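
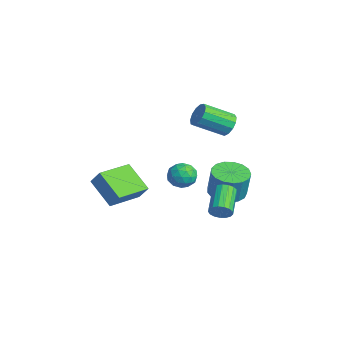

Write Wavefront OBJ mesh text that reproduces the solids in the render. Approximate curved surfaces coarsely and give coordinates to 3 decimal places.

v -1.225 -3.656 -0.924
v -0.694 -3.343 -0.098
v -2.046 -1.893 -1.063
v -1.515 -1.58 -0.238
v 0.155 -3.1 -2.022
v 0.686 -2.787 -1.197
v -0.666 -1.337 -2.162
v -0.135 -1.024 -1.336
v 0.616 0.72 0.151
v 1.189 0.836 -0.394
v 1.231 -0.336 0.574
v 1.804 -0.22 0.029
v 1.729 0.285 0.644
v 1.35 0.937 0.383
v 1.07 -0.437 -0.203
v 0.691 0.215 -0.464
v 1.47 0.12 -0.612
v 1.877 0.567 -0.089
v 0.543 -0.067 0.269
v 0.95 0.38 0.792
v 0.849 0.871 -0.158
v 1.571 -0.371 0.338
v 1.527 -0.074 0.7
v 1.864 -0.006 0.38
v 0.943 0.93 0.298
v 1.28 0.998 -0.022
v 1.597 0.674 0.588
v 1.14 -0.498 0.202
v 1.477 -0.43 -0.118
v 0.556 0.506 -0.2
v 0.893 0.574 -0.52
v 0.823 -0.174 -0.408
v 1.351 0.518 -0.607
v 1.712 -0.103 -0.359
v 1.281 -0.23 -0.495
v 1.058 0.153 -0.648
v 1.59 0.78 -0.3
v 1.951 0.16 -0.051
v 1.907 0.456 0.31
v 1.684 0.84 0.157
v 1.755 0.36 -0.428
v 0.469 0.34 0.231
v 0.83 -0.28 0.48
v 0.736 -0.34 0.023
v 0.513 0.044 -0.13
v 0.708 0.603 0.539
v 1.069 -0.018 0.787
v 1.362 0.347 0.828
v 1.139 0.73 0.675
v 0.665 0.14 0.608
v -1.291 3.53 -3.062
v -0.556 4.208 -3.263
v -0.174 4.268 -1.659
v -0.909 3.59 -1.458
v -0.95 4.484 -3.179
v -0.567 4.544 -1.575
v -1.422 4.542 -3.068
v -1.039 4.601 -1.465
v -1.864 4.367 -2.956
v -1.482 4.427 -1.353
v -2.175 4.001 -2.869
v -1.792 4.061 -1.265
v -2.283 3.527 -2.825
v -1.901 3.587 -1.221
v -2.165 3.054 -2.836
v -1.782 3.114 -1.232
v -1.846 2.69 -2.898
v -1.463 2.749 -1.294
v -1.4 2.518 -2.998
v -1.017 2.578 -1.394
v -0.929 2.578 -3.113
v -0.546 2.638 -1.509
v -0.541 2.856 -3.216
v -0.159 2.916 -1.612
v -0.325 3.289 -3.283
v 0.057 3.349 -1.68
v -0.331 3.777 -3.3
v 0.052 3.837 -1.696
v 1.828 2.029 -2.513
v 2.145 2.092 -1.984
v 0.829 2.794 -1.278
v 0.512 2.731 -1.807
v 2.201 2.344 -2.13
v 0.885 3.046 -1.425
v 2.171 2.523 -2.365
v 0.855 3.226 -1.659
v 2.063 2.59 -2.633
v 0.747 3.292 -1.927
v 1.901 2.528 -2.874
v 0.585 3.23 -2.168
v 1.722 2.351 -3.032
v 0.406 3.054 -2.326
v 1.567 2.101 -3.071
v 0.252 2.803 -2.365
v 1.472 1.834 -2.982
v 0.157 2.537 -2.276
v 1.459 1.612 -2.786
v 0.143 2.314 -2.08
v 1.53 1.485 -2.527
v 0.214 2.188 -1.822
v 1.669 1.483 -2.265
v 0.354 2.185 -1.56
v 1.845 1.606 -2.06
v 0.529 2.308 -1.354
v 2.017 1.825 -1.958
v 0.701 2.528 -1.253
v -1.9 3.811 1.419
v -1.17 3.764 1.531
v -1.41 2.201 2.432
v -2.14 2.249 2.321
v -1.325 3.975 1.855
v -1.564 2.412 2.757
v -1.663 4.134 2.041
v -1.902 2.571 2.943
v -2.076 4.191 2.03
v -2.315 2.628 2.932
v -2.433 4.127 1.825
v -2.672 2.564 2.726
v -2.621 3.963 1.491
v -2.86 2.4 2.392
v -2.581 3.751 1.134
v -2.82 2.188 2.036
v -2.324 3.558 0.868
v -2.563 1.995 1.769
v -1.933 3.446 0.777
v -2.172 1.883 1.678
v -1.532 3.449 0.89
v -1.771 1.887 1.791
v -1.247 3.568 1.171
v -1.486 2.005 2.072
f 2 4 1
f 5 2 1
f 1 4 3
f 3 5 1
f 2 8 4
f 6 2 5
f 6 8 2
f 4 8 3
f 7 5 3
f 3 8 7
f 7 6 5
f 8 6 7
f 9 46 25
f 46 20 49
f 25 49 14
f 46 49 25
f 9 25 21
f 25 14 26
f 21 26 10
f 25 26 21
f 9 21 30
f 21 10 31
f 30 31 16
f 21 31 30
f 9 30 42
f 30 16 45
f 42 45 19
f 30 45 42
f 9 42 46
f 42 19 50
f 46 50 20
f 42 50 46
f 10 26 37
f 26 14 40
f 37 40 18
f 26 40 37
f 14 49 27
f 49 20 48
f 27 48 13
f 49 48 27
f 20 50 47
f 50 19 43
f 47 43 11
f 50 43 47
f 19 45 44
f 45 16 32
f 44 32 15
f 45 32 44
f 16 31 36
f 31 10 33
f 36 33 17
f 31 33 36
f 12 38 24
f 38 18 39
f 24 39 13
f 38 39 24
f 12 24 22
f 24 13 23
f 22 23 11
f 24 23 22
f 12 22 29
f 22 11 28
f 29 28 15
f 22 28 29
f 12 29 34
f 29 15 35
f 34 35 17
f 29 35 34
f 12 34 38
f 34 17 41
f 38 41 18
f 34 41 38
f 13 39 27
f 39 18 40
f 27 40 14
f 39 40 27
f 11 23 47
f 23 13 48
f 47 48 20
f 23 48 47
f 15 28 44
f 28 11 43
f 44 43 19
f 28 43 44
f 17 35 36
f 35 15 32
f 36 32 16
f 35 32 36
f 18 41 37
f 41 17 33
f 37 33 10
f 41 33 37
f 52 51 55
f 52 55 53
f 53 55 56
f 53 56 54
f 55 51 57
f 55 57 56
f 56 57 58
f 56 58 54
f 57 51 59
f 57 59 58
f 58 59 60
f 58 60 54
f 59 51 61
f 59 61 60
f 60 61 62
f 60 62 54
f 61 51 63
f 61 63 62
f 62 63 64
f 62 64 54
f 63 51 65
f 63 65 64
f 64 65 66
f 64 66 54
f 65 51 67
f 65 67 66
f 66 67 68
f 66 68 54
f 67 51 69
f 67 69 68
f 68 69 70
f 68 70 54
f 69 51 71
f 69 71 70
f 70 71 72
f 70 72 54
f 71 51 73
f 71 73 72
f 72 73 74
f 72 74 54
f 73 51 75
f 73 75 74
f 74 75 76
f 74 76 54
f 75 51 77
f 75 77 76
f 76 77 78
f 76 78 54
f 77 51 52
f 77 52 78
f 78 52 53
f 78 53 54
f 80 79 83
f 80 83 81
f 81 83 84
f 81 84 82
f 83 79 85
f 83 85 84
f 84 85 86
f 84 86 82
f 85 79 87
f 85 87 86
f 86 87 88
f 86 88 82
f 87 79 89
f 87 89 88
f 88 89 90
f 88 90 82
f 89 79 91
f 89 91 90
f 90 91 92
f 90 92 82
f 91 79 93
f 91 93 92
f 92 93 94
f 92 94 82
f 93 79 95
f 93 95 94
f 94 95 96
f 94 96 82
f 95 79 97
f 95 97 96
f 96 97 98
f 96 98 82
f 97 79 99
f 97 99 98
f 98 99 100
f 98 100 82
f 99 79 101
f 99 101 100
f 100 101 102
f 100 102 82
f 101 79 103
f 101 103 102
f 102 103 104
f 102 104 82
f 103 79 105
f 103 105 104
f 104 105 106
f 104 106 82
f 105 79 80
f 105 80 106
f 106 80 81
f 106 81 82
f 108 107 111
f 108 111 109
f 109 111 112
f 109 112 110
f 111 107 113
f 111 113 112
f 112 113 114
f 112 114 110
f 113 107 115
f 113 115 114
f 114 115 116
f 114 116 110
f 115 107 117
f 115 117 116
f 116 117 118
f 116 118 110
f 117 107 119
f 117 119 118
f 118 119 120
f 118 120 110
f 119 107 121
f 119 121 120
f 120 121 122
f 120 122 110
f 121 107 123
f 121 123 122
f 122 123 124
f 122 124 110
f 123 107 125
f 123 125 124
f 124 125 126
f 124 126 110
f 125 107 127
f 125 127 126
f 126 127 128
f 126 128 110
f 127 107 129
f 127 129 128
f 128 129 130
f 128 130 110
f 129 107 108
f 129 108 130
f 130 108 109
f 130 109 110



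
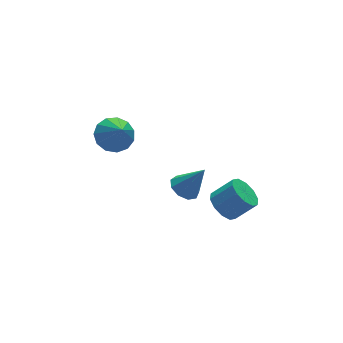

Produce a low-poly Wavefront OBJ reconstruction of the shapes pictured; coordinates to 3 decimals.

v 1.271 -2.663 0.674
v 1.898 -2.887 -0.018
v 2.896 -3.341 1.035
v 2.269 -3.117 1.726
v 1.991 -2.322 0.138
v 2.989 -2.776 1.191
v 1.808 -1.888 0.498
v 2.807 -2.341 1.551
v 1.421 -1.749 0.925
v 2.419 -2.202 1.978
v 0.976 -1.96 1.256
v 1.974 -2.413 2.309
v 0.644 -2.439 1.365
v 1.642 -2.893 2.418
v 0.551 -3.004 1.209
v 1.549 -3.458 2.262
v 0.733 -3.439 0.849
v 1.732 -3.892 1.902
v 1.121 -3.578 0.422
v 2.119 -4.031 1.475
v 1.566 -3.367 0.091
v 2.564 -3.82 1.144
v -1.478 3.594 2.696
v -0.907 4.29 3.312
v -1.582 2.506 4.024
v -1.499 4.438 3.386
v -2.083 4.318 3.242
v -2.476 3.968 2.924
v -2.551 3.5 2.534
v -2.286 3.061 2.195
v -1.764 2.792 2.016
v -1.151 2.778 2.052
v -0.642 3.022 2.293
v -0.398 3.449 2.662
v -0.497 3.921 3.042
v 0.157 -0.756 1.115
v 0.925 -0.489 0.832
v 0.963 -1.364 2.725
v 0.658 -0.057 1.129
v 0.157 0.048 1.419
v -0.344 -0.223 1.567
v -0.61 -0.744 1.503
v -0.517 -1.27 1.258
v -0.108 -1.556 0.946
v 0.425 -1.468 0.713
v 0.832 -1.047 0.668
f 2 1 5
f 2 5 3
f 3 5 6
f 3 6 4
f 5 1 7
f 5 7 6
f 6 7 8
f 6 8 4
f 7 1 9
f 7 9 8
f 8 9 10
f 8 10 4
f 9 1 11
f 9 11 10
f 10 11 12
f 10 12 4
f 11 1 13
f 11 13 12
f 12 13 14
f 12 14 4
f 13 1 15
f 13 15 14
f 14 15 16
f 14 16 4
f 15 1 17
f 15 17 16
f 16 17 18
f 16 18 4
f 17 1 19
f 17 19 18
f 18 19 20
f 18 20 4
f 19 1 21
f 19 21 20
f 20 21 22
f 20 22 4
f 21 1 2
f 21 2 22
f 22 2 3
f 22 3 4
f 24 23 26
f 24 26 25
f 26 23 27
f 26 27 25
f 27 23 28
f 27 28 25
f 28 23 29
f 28 29 25
f 29 23 30
f 29 30 25
f 30 23 31
f 30 31 25
f 31 23 32
f 31 32 25
f 32 23 33
f 32 33 25
f 33 23 34
f 33 34 25
f 34 23 35
f 34 35 25
f 35 23 24
f 35 24 25
f 37 36 39
f 37 39 38
f 39 36 40
f 39 40 38
f 40 36 41
f 40 41 38
f 41 36 42
f 41 42 38
f 42 36 43
f 42 43 38
f 43 36 44
f 43 44 38
f 44 36 45
f 44 45 38
f 45 36 46
f 45 46 38
f 46 36 37
f 46 37 38



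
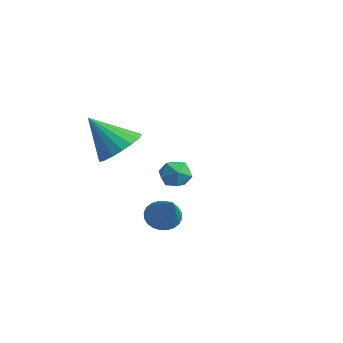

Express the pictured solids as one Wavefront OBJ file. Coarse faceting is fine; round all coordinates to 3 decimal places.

v -1.909 -2.904 -0.386
v -1.342 -3.55 -0.398
v -2.671 -3.596 0.826
v -1.182 -3.301 -0.156
v -1.166 -2.973 0.041
v -1.298 -2.632 0.153
v -1.55 -2.344 0.158
v -1.874 -2.168 0.056
v -2.205 -2.137 -0.134
v -2.477 -2.258 -0.374
v -2.637 -2.508 -0.617
v -2.653 -2.836 -0.814
v -2.521 -3.177 -0.926
v -2.269 -3.465 -0.931
v -1.945 -3.641 -0.829
v -1.614 -3.672 -0.639
v 0.678 -3.086 -2.306
v 0.952 -3.394 -2.728
v 1.902 -3.574 -1.154
v 1.054 -3.189 -2.749
v 1.098 -2.968 -2.702
v 1.078 -2.765 -2.596
v 0.998 -2.611 -2.445
v 0.868 -2.529 -2.273
v 0.71 -2.532 -2.106
v 0.547 -2.62 -1.969
v 0.403 -2.779 -1.884
v 0.302 -2.984 -1.863
v 0.257 -3.205 -1.909
v 0.277 -3.408 -2.016
v 0.358 -3.562 -2.167
v 0.487 -3.644 -2.339
v 0.645 -3.64 -2.506
v 0.809 -3.553 -2.642
v -2.834 0.398 -2.515
v -2.623 0.077 -2.015
v -2.957 -0.477 -3.025
v -2.746 -0.798 -2.525
v -3.305 -0.507 -2.5
v -3.229 0.034 -2.185
v -2.351 -0.434 -2.855
v -2.275 0.107 -2.54
v -2.324 -0.437 -2.225
v -2.914 -0.482 -2.005
v -2.666 0.082 -3.035
v -3.256 0.037 -2.815
f 2 1 4
f 2 4 3
f 4 1 5
f 4 5 3
f 5 1 6
f 5 6 3
f 6 1 7
f 6 7 3
f 7 1 8
f 7 8 3
f 8 1 9
f 8 9 3
f 9 1 10
f 9 10 3
f 10 1 11
f 10 11 3
f 11 1 12
f 11 12 3
f 12 1 13
f 12 13 3
f 13 1 14
f 13 14 3
f 14 1 15
f 14 15 3
f 15 1 16
f 15 16 3
f 16 1 2
f 16 2 3
f 18 17 20
f 18 20 19
f 20 17 21
f 20 21 19
f 21 17 22
f 21 22 19
f 22 17 23
f 22 23 19
f 23 17 24
f 23 24 19
f 24 17 25
f 24 25 19
f 25 17 26
f 25 26 19
f 26 17 27
f 26 27 19
f 27 17 28
f 27 28 19
f 28 17 29
f 28 29 19
f 29 17 30
f 29 30 19
f 30 17 31
f 30 31 19
f 31 17 32
f 31 32 19
f 32 17 33
f 32 33 19
f 33 17 34
f 33 34 19
f 34 17 18
f 34 18 19
f 35 46 40
f 35 40 36
f 35 36 42
f 35 42 45
f 35 45 46
f 36 40 44
f 40 46 39
f 46 45 37
f 45 42 41
f 42 36 43
f 38 44 39
f 38 39 37
f 38 37 41
f 38 41 43
f 38 43 44
f 39 44 40
f 37 39 46
f 41 37 45
f 43 41 42
f 44 43 36



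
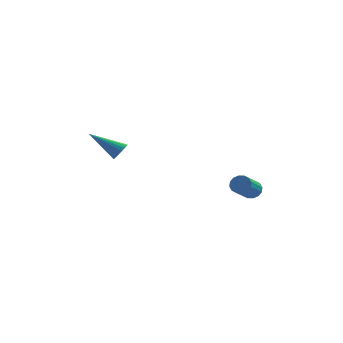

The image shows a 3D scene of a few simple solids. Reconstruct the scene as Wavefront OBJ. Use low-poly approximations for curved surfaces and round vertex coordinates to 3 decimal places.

v -2.883 -0.644 2.094
v -2.6 -0.731 2.534
v -4.377 -0.496 3.086
v -2.591 -0.496 2.511
v -2.64 -0.291 2.406
v -2.738 -0.155 2.239
v -2.864 -0.117 2.044
v -2.994 -0.183 1.858
v -3.101 -0.34 1.719
v -3.166 -0.557 1.654
v -3.174 -0.792 1.677
v -3.125 -0.997 1.782
v -3.028 -1.133 1.949
v -2.902 -1.171 2.144
v -2.772 -1.106 2.33
v -2.664 -0.948 2.469
v 2.843 1.868 -0.93
v 3.351 1.661 -0.981
v 2.964 0.526 -0.22
v 2.457 0.732 -0.17
v 3.358 1.817 -0.743
v 2.971 0.682 0.017
v 3.228 1.987 -0.556
v 2.841 0.852 0.205
v 2.995 2.125 -0.468
v 2.608 0.99 0.292
v 2.721 2.194 -0.505
v 2.334 1.059 0.255
v 2.48 2.175 -0.656
v 2.093 1.04 0.105
v 2.336 2.074 -0.88
v 1.949 0.939 -0.119
v 2.329 1.918 -1.117
v 1.942 0.783 -0.357
v 2.459 1.748 -1.305
v 2.072 0.613 -0.544
v 2.692 1.61 -1.392
v 2.305 0.475 -0.632
v 2.966 1.541 -1.355
v 2.579 0.406 -0.595
v 3.207 1.56 -1.205
v 2.82 0.425 -0.444
f 2 1 4
f 2 4 3
f 4 1 5
f 4 5 3
f 5 1 6
f 5 6 3
f 6 1 7
f 6 7 3
f 7 1 8
f 7 8 3
f 8 1 9
f 8 9 3
f 9 1 10
f 9 10 3
f 10 1 11
f 10 11 3
f 11 1 12
f 11 12 3
f 12 1 13
f 12 13 3
f 13 1 14
f 13 14 3
f 14 1 15
f 14 15 3
f 15 1 16
f 15 16 3
f 16 1 2
f 16 2 3
f 18 17 21
f 18 21 19
f 19 21 22
f 19 22 20
f 21 17 23
f 21 23 22
f 22 23 24
f 22 24 20
f 23 17 25
f 23 25 24
f 24 25 26
f 24 26 20
f 25 17 27
f 25 27 26
f 26 27 28
f 26 28 20
f 27 17 29
f 27 29 28
f 28 29 30
f 28 30 20
f 29 17 31
f 29 31 30
f 30 31 32
f 30 32 20
f 31 17 33
f 31 33 32
f 32 33 34
f 32 34 20
f 33 17 35
f 33 35 34
f 34 35 36
f 34 36 20
f 35 17 37
f 35 37 36
f 36 37 38
f 36 38 20
f 37 17 39
f 37 39 38
f 38 39 40
f 38 40 20
f 39 17 41
f 39 41 40
f 40 41 42
f 40 42 20
f 41 17 18
f 41 18 42
f 42 18 19
f 42 19 20



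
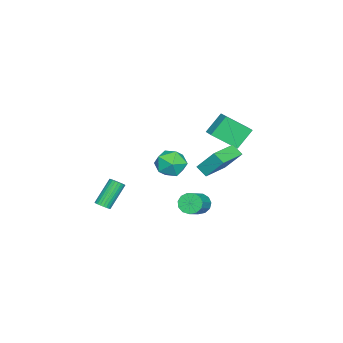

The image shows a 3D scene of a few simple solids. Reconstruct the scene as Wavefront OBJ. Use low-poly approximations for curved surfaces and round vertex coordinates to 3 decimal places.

v -0.65 0.004 -0.049
v -0.006 -0.441 -0.843
v -1.254 -1.639 0.383
v -0.61 -2.084 -0.411
v -0.145 -1.638 0.498
v 0.228 -0.623 0.231
v -1.488 -1.457 -0.691
v -1.115 -0.442 -0.958
v -0.525 -1.344 -1.24
v 0.305 -1.456 -0.505
v -1.565 -0.624 0.045
v -0.735 -0.736 0.78
v -3.54 0.131 1.097
v -4.459 0.763 2.313
v -4.134 1.604 -0.119
v -5.053 2.236 1.097
v -2.687 0.744 1.423
v -3.606 1.376 2.639
v -3.281 2.217 0.207
v -4.2 2.849 1.423
v 2.354 -4.205 -2.817
v 2.612 -4.536 -2.509
v 1.484 -4.025 -1.015
v 1.226 -3.695 -1.323
v 2.721 -4.366 -2.485
v 1.593 -3.856 -0.991
v 2.773 -4.172 -2.511
v 1.646 -3.662 -1.018
v 2.762 -3.983 -2.584
v 1.635 -3.473 -1.091
v 2.689 -3.828 -2.693
v 1.561 -3.317 -1.199
v 2.565 -3.73 -2.82
v 1.437 -3.22 -1.326
v 2.409 -3.704 -2.947
v 1.281 -3.194 -1.453
v 2.244 -3.755 -3.054
v 1.116 -3.245 -1.56
v 2.096 -3.875 -3.125
v 0.968 -3.364 -1.631
v 1.987 -4.044 -3.149
v 0.859 -3.534 -1.655
v 1.934 -4.238 -3.122
v 0.807 -3.728 -1.629
v 1.945 -4.427 -3.049
v 0.818 -3.917 -1.556
v 2.019 -4.583 -2.941
v 0.891 -4.072 -1.447
v 2.143 -4.68 -2.814
v 1.015 -4.17 -1.32
v 2.299 -4.706 -2.687
v 1.171 -4.196 -1.193
v 2.464 -4.655 -2.58
v 1.336 -4.145 -1.086
v 3.013 1.992 -0.839
v 3.405 2.089 -1.46
v 4.778 2.044 -0.601
v 4.387 1.948 0.019
v 3.324 2.47 -1.311
v 4.697 2.425 -0.453
v 3.145 2.7 -1.013
v 4.518 2.655 -0.154
v 2.924 2.705 -0.659
v 4.297 2.66 0.199
v 2.732 2.483 -0.363
v 4.105 2.439 0.496
v 2.629 2.106 -0.218
v 4.002 2.062 0.641
v 2.648 1.693 -0.27
v 4.021 1.648 0.589
v 2.783 1.375 -0.503
v 4.156 1.33 0.356
v 2.991 1.253 -0.843
v 4.365 1.208 0.016
v 3.207 1.365 -1.181
v 4.58 1.321 -0.323
v 3.361 1.677 -1.411
v 4.734 1.632 -0.553
v 0.193 2.595 0.669
v -0.047 1.936 1.184
v 0.238 3.644 2.032
v -0.002 2.985 2.547
v 2.162 2.115 0.973
v 1.922 1.456 1.488
v 2.207 3.164 2.336
v 1.967 2.505 2.851
f 1 12 6
f 1 6 2
f 1 2 8
f 1 8 11
f 1 11 12
f 2 6 10
f 6 12 5
f 12 11 3
f 11 8 7
f 8 2 9
f 4 10 5
f 4 5 3
f 4 3 7
f 4 7 9
f 4 9 10
f 5 10 6
f 3 5 12
f 7 3 11
f 9 7 8
f 10 9 2
f 14 16 13
f 17 14 13
f 13 16 15
f 15 17 13
f 14 20 16
f 18 14 17
f 18 20 14
f 16 20 15
f 19 17 15
f 15 20 19
f 19 18 17
f 20 18 19
f 22 21 25
f 22 25 23
f 23 25 26
f 23 26 24
f 25 21 27
f 25 27 26
f 26 27 28
f 26 28 24
f 27 21 29
f 27 29 28
f 28 29 30
f 28 30 24
f 29 21 31
f 29 31 30
f 30 31 32
f 30 32 24
f 31 21 33
f 31 33 32
f 32 33 34
f 32 34 24
f 33 21 35
f 33 35 34
f 34 35 36
f 34 36 24
f 35 21 37
f 35 37 36
f 36 37 38
f 36 38 24
f 37 21 39
f 37 39 38
f 38 39 40
f 38 40 24
f 39 21 41
f 39 41 40
f 40 41 42
f 40 42 24
f 41 21 43
f 41 43 42
f 42 43 44
f 42 44 24
f 43 21 45
f 43 45 44
f 44 45 46
f 44 46 24
f 45 21 47
f 45 47 46
f 46 47 48
f 46 48 24
f 47 21 49
f 47 49 48
f 48 49 50
f 48 50 24
f 49 21 51
f 49 51 50
f 50 51 52
f 50 52 24
f 51 21 53
f 51 53 52
f 52 53 54
f 52 54 24
f 53 21 22
f 53 22 54
f 54 22 23
f 54 23 24
f 56 55 59
f 56 59 57
f 57 59 60
f 57 60 58
f 59 55 61
f 59 61 60
f 60 61 62
f 60 62 58
f 61 55 63
f 61 63 62
f 62 63 64
f 62 64 58
f 63 55 65
f 63 65 64
f 64 65 66
f 64 66 58
f 65 55 67
f 65 67 66
f 66 67 68
f 66 68 58
f 67 55 69
f 67 69 68
f 68 69 70
f 68 70 58
f 69 55 71
f 69 71 70
f 70 71 72
f 70 72 58
f 71 55 73
f 71 73 72
f 72 73 74
f 72 74 58
f 73 55 75
f 73 75 74
f 74 75 76
f 74 76 58
f 75 55 77
f 75 77 76
f 76 77 78
f 76 78 58
f 77 55 56
f 77 56 78
f 78 56 57
f 78 57 58
f 80 82 79
f 83 80 79
f 79 82 81
f 81 83 79
f 80 86 82
f 84 80 83
f 84 86 80
f 82 86 81
f 85 83 81
f 81 86 85
f 85 84 83
f 86 84 85



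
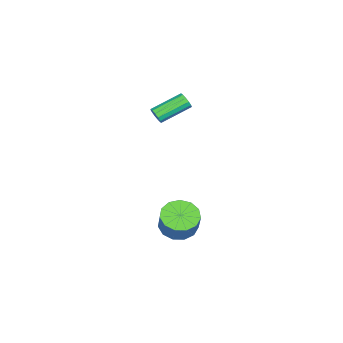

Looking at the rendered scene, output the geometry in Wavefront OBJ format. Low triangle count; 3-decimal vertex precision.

v -1.79 2.074 -3.824
v -0.895 1.633 -4.077
v -0.395 1.964 -2.89
v -1.29 2.406 -2.636
v -0.858 2.187 -4.247
v -0.358 2.518 -3.06
v -1.117 2.705 -4.283
v -0.617 3.036 -3.095
v -1.59 3.023 -4.172
v -1.09 3.354 -2.985
v -2.126 3.04 -3.951
v -1.626 3.371 -2.764
v -2.556 2.75 -3.69
v -2.056 3.081 -2.502
v -2.742 2.246 -3.471
v -2.242 2.577 -2.283
v -2.626 1.687 -3.364
v -2.126 2.018 -2.176
v -2.245 1.252 -3.403
v -1.745 1.583 -2.215
v -1.719 1.077 -3.575
v -1.219 1.408 -2.388
v -1.216 1.219 -3.827
v -0.716 1.551 -2.64
v -3.229 0.212 2.923
v -2.927 0.316 3.308
v -4.19 1.412 4.002
v -4.491 1.308 3.617
v -2.87 0.507 3.109
v -4.133 1.603 3.803
v -2.928 0.605 2.851
v -4.19 1.7 3.545
v -3.08 0.578 2.616
v -4.343 1.673 3.31
v -3.28 0.435 2.478
v -4.543 1.53 3.172
v -3.464 0.221 2.482
v -4.726 1.317 3.176
v -3.573 0.004 2.625
v -4.835 1.1 3.319
v -3.572 -0.146 2.864
v -4.835 0.95 3.557
v -3.463 -0.183 3.121
v -4.726 0.913 3.815
v -3.279 -0.094 3.315
v -4.542 1.001 4.009
v -3.08 0.092 3.385
v -4.342 1.187 4.079
f 2 1 5
f 2 5 3
f 3 5 6
f 3 6 4
f 5 1 7
f 5 7 6
f 6 7 8
f 6 8 4
f 7 1 9
f 7 9 8
f 8 9 10
f 8 10 4
f 9 1 11
f 9 11 10
f 10 11 12
f 10 12 4
f 11 1 13
f 11 13 12
f 12 13 14
f 12 14 4
f 13 1 15
f 13 15 14
f 14 15 16
f 14 16 4
f 15 1 17
f 15 17 16
f 16 17 18
f 16 18 4
f 17 1 19
f 17 19 18
f 18 19 20
f 18 20 4
f 19 1 21
f 19 21 20
f 20 21 22
f 20 22 4
f 21 1 23
f 21 23 22
f 22 23 24
f 22 24 4
f 23 1 2
f 23 2 24
f 24 2 3
f 24 3 4
f 26 25 29
f 26 29 27
f 27 29 30
f 27 30 28
f 29 25 31
f 29 31 30
f 30 31 32
f 30 32 28
f 31 25 33
f 31 33 32
f 32 33 34
f 32 34 28
f 33 25 35
f 33 35 34
f 34 35 36
f 34 36 28
f 35 25 37
f 35 37 36
f 36 37 38
f 36 38 28
f 37 25 39
f 37 39 38
f 38 39 40
f 38 40 28
f 39 25 41
f 39 41 40
f 40 41 42
f 40 42 28
f 41 25 43
f 41 43 42
f 42 43 44
f 42 44 28
f 43 25 45
f 43 45 44
f 44 45 46
f 44 46 28
f 45 25 47
f 45 47 46
f 46 47 48
f 46 48 28
f 47 25 26
f 47 26 48
f 48 26 27
f 48 27 28



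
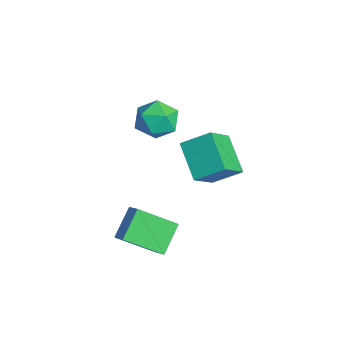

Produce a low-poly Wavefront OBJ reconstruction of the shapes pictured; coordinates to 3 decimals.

v -1.703 0.288 1.218
v -0.68 0.138 1.606
v -2.28 -1.078 2.214
v -1.257 -1.228 2.602
v -1.831 -0.329 2.89
v -1.474 0.515 2.274
v -1.486 -1.455 1.546
v -1.129 -0.611 0.93
v -0.546 -0.939 1.809
v -0.759 -0.243 2.639
v -2.201 -0.697 1.181
v -2.414 -0.001 2.011
v 1.313 -3.202 -3.157
v 0.401 -2.275 -2.109
v 1.61 -1.456 -4.444
v 0.698 -0.529 -3.397
v 1.982 -3.011 -2.743
v 1.07 -2.084 -1.696
v 2.279 -1.265 -4.031
v 1.367 -0.338 -2.983
v -1.643 2.18 -3.384
v -3.392 2.063 -2.226
v -1.187 3.476 -2.564
v -2.936 3.359 -1.407
v -0.684 1.001 -2.053
v -2.433 0.884 -0.896
v -0.228 2.297 -1.234
v -1.977 2.18 -0.076
f 1 12 6
f 1 6 2
f 1 2 8
f 1 8 11
f 1 11 12
f 2 6 10
f 6 12 5
f 12 11 3
f 11 8 7
f 8 2 9
f 4 10 5
f 4 5 3
f 4 3 7
f 4 7 9
f 4 9 10
f 5 10 6
f 3 5 12
f 7 3 11
f 9 7 8
f 10 9 2
f 14 16 13
f 17 14 13
f 13 16 15
f 15 17 13
f 14 20 16
f 18 14 17
f 18 20 14
f 16 20 15
f 19 17 15
f 15 20 19
f 19 18 17
f 20 18 19
f 22 24 21
f 25 22 21
f 21 24 23
f 23 25 21
f 22 28 24
f 26 22 25
f 26 28 22
f 24 28 23
f 27 25 23
f 23 28 27
f 27 26 25
f 28 26 27



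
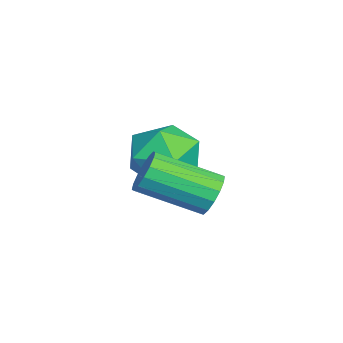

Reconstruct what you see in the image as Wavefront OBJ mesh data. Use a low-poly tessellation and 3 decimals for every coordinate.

v -0.185 -2.76 2.651
v 0.529 -2.095 2.499
v 0.431 -3.685 1.501
v 1.145 -3.02 1.349
v 1.129 -3.544 2.187
v 0.748 -2.972 2.897
v 0.212 -2.808 1.103
v -0.169 -2.236 1.813
v 0.775 -2.124 1.542
v 1.341 -2.579 2.211
v -0.381 -3.201 1.789
v 0.185 -3.656 2.458
v 2.714 -1.633 1.941
v 3.153 -1.454 2.292
v 3.205 -2.947 2.99
v 2.766 -3.127 2.639
v 2.897 -1.39 2.446
v 2.949 -2.884 3.145
v 2.593 -1.392 2.465
v 2.645 -2.886 3.164
v 2.32 -1.458 2.344
v 2.372 -2.952 3.043
v 2.153 -1.571 2.114
v 2.206 -3.065 2.813
v 2.137 -1.701 1.838
v 2.189 -3.195 2.537
v 2.275 -1.813 1.59
v 2.327 -3.306 2.288
v 2.531 -1.876 1.435
v 2.583 -3.37 2.134
v 2.835 -1.874 1.416
v 2.887 -3.368 2.115
v 3.108 -1.808 1.537
v 3.16 -3.302 2.236
v 3.274 -1.695 1.767
v 3.327 -3.189 2.466
v 3.291 -1.565 2.043
v 3.343 -3.059 2.742
f 1 12 6
f 1 6 2
f 1 2 8
f 1 8 11
f 1 11 12
f 2 6 10
f 6 12 5
f 12 11 3
f 11 8 7
f 8 2 9
f 4 10 5
f 4 5 3
f 4 3 7
f 4 7 9
f 4 9 10
f 5 10 6
f 3 5 12
f 7 3 11
f 9 7 8
f 10 9 2
f 14 13 17
f 14 17 15
f 15 17 18
f 15 18 16
f 17 13 19
f 17 19 18
f 18 19 20
f 18 20 16
f 19 13 21
f 19 21 20
f 20 21 22
f 20 22 16
f 21 13 23
f 21 23 22
f 22 23 24
f 22 24 16
f 23 13 25
f 23 25 24
f 24 25 26
f 24 26 16
f 25 13 27
f 25 27 26
f 26 27 28
f 26 28 16
f 27 13 29
f 27 29 28
f 28 29 30
f 28 30 16
f 29 13 31
f 29 31 30
f 30 31 32
f 30 32 16
f 31 13 33
f 31 33 32
f 32 33 34
f 32 34 16
f 33 13 35
f 33 35 34
f 34 35 36
f 34 36 16
f 35 13 37
f 35 37 36
f 36 37 38
f 36 38 16
f 37 13 14
f 37 14 38
f 38 14 15
f 38 15 16



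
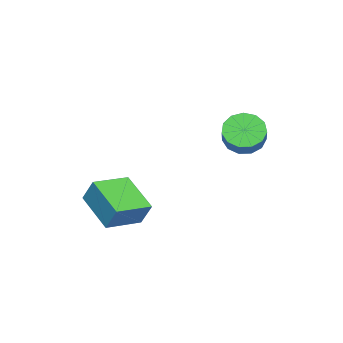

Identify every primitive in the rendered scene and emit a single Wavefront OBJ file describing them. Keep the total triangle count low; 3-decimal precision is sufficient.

v -2.195 -0.19 1.879
v -1.651 -0.711 1.405
v -0.581 -0.432 2.328
v -1.125 0.09 2.801
v -1.606 -0.25 1.214
v -0.536 0.03 2.136
v -1.749 0.231 1.234
v -0.679 0.51 2.156
v -2.033 0.578 1.458
v -0.963 0.857 2.381
v -2.368 0.681 1.816
v -1.298 0.96 2.739
v -2.649 0.508 2.194
v -1.579 0.787 3.117
v -2.785 0.113 2.472
v -1.715 0.393 3.394
v -2.734 -0.378 2.561
v -1.664 -0.098 3.484
v -2.512 -0.809 2.434
v -1.442 -0.529 3.356
v -2.189 -1.043 2.131
v -1.119 -0.764 3.053
v -1.868 -1.007 1.747
v -0.798 -0.728 2.669
v 1.079 -4.384 -0.276
v 1.254 -3.889 0.758
v 2.215 -3.059 -1.102
v 2.39 -2.564 -0.067
v 2.39 -5.356 -0.033
v 2.565 -4.861 1.002
v 3.526 -4.031 -0.858
v 3.701 -3.536 0.176
f 2 1 5
f 2 5 3
f 3 5 6
f 3 6 4
f 5 1 7
f 5 7 6
f 6 7 8
f 6 8 4
f 7 1 9
f 7 9 8
f 8 9 10
f 8 10 4
f 9 1 11
f 9 11 10
f 10 11 12
f 10 12 4
f 11 1 13
f 11 13 12
f 12 13 14
f 12 14 4
f 13 1 15
f 13 15 14
f 14 15 16
f 14 16 4
f 15 1 17
f 15 17 16
f 16 17 18
f 16 18 4
f 17 1 19
f 17 19 18
f 18 19 20
f 18 20 4
f 19 1 21
f 19 21 20
f 20 21 22
f 20 22 4
f 21 1 23
f 21 23 22
f 22 23 24
f 22 24 4
f 23 1 2
f 23 2 24
f 24 2 3
f 24 3 4
f 26 28 25
f 29 26 25
f 25 28 27
f 27 29 25
f 26 32 28
f 30 26 29
f 30 32 26
f 28 32 27
f 31 29 27
f 27 32 31
f 31 30 29
f 32 30 31



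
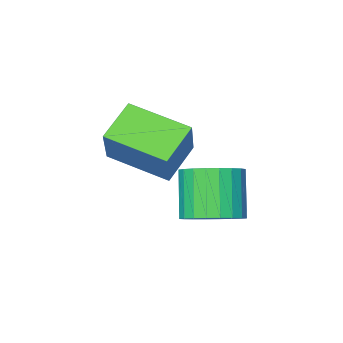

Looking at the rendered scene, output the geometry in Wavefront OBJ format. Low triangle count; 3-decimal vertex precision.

v -1.205 -0.533 -1.385
v -0.248 -0.95 -1.278
v -0.817 -1.864 0.251
v -1.775 -1.447 0.145
v -0.21 -0.607 -1.058
v -0.779 -1.52 0.471
v -0.324 -0.252 -0.888
v -0.893 -1.165 0.641
v -0.572 0.061 -0.794
v -1.141 -0.853 0.735
v -0.917 0.282 -0.79
v -1.486 -0.631 0.739
v -1.305 0.38 -0.876
v -1.874 -0.534 0.653
v -1.678 0.339 -1.039
v -2.247 -0.575 0.49
v -1.98 0.165 -1.256
v -2.549 -0.749 0.273
v -2.163 -0.116 -1.491
v -2.732 -1.03 0.038
v -2.201 -0.46 -1.711
v -2.77 -1.373 -0.182
v -2.087 -0.815 -1.881
v -2.656 -1.728 -0.352
v -1.839 -1.127 -1.975
v -2.408 -2.041 -0.446
v -1.494 -1.349 -1.979
v -2.063 -2.262 -0.45
v -1.106 -1.446 -1.893
v -1.675 -2.36 -0.364
v -0.733 -1.405 -1.73
v -1.302 -2.319 -0.201
v -0.431 -1.231 -1.513
v -1 -2.145 0.016
v -1.349 -1.847 1.082
v -0.722 -0.991 2.597
v -0.12 -1.321 0.277
v 0.506 -0.465 1.793
v -0.226 -3.635 1.627
v 0.4 -2.779 3.143
v 1.002 -3.109 0.823
v 1.629 -2.253 2.338
f 2 1 5
f 2 5 3
f 3 5 6
f 3 6 4
f 5 1 7
f 5 7 6
f 6 7 8
f 6 8 4
f 7 1 9
f 7 9 8
f 8 9 10
f 8 10 4
f 9 1 11
f 9 11 10
f 10 11 12
f 10 12 4
f 11 1 13
f 11 13 12
f 12 13 14
f 12 14 4
f 13 1 15
f 13 15 14
f 14 15 16
f 14 16 4
f 15 1 17
f 15 17 16
f 16 17 18
f 16 18 4
f 17 1 19
f 17 19 18
f 18 19 20
f 18 20 4
f 19 1 21
f 19 21 20
f 20 21 22
f 20 22 4
f 21 1 23
f 21 23 22
f 22 23 24
f 22 24 4
f 23 1 25
f 23 25 24
f 24 25 26
f 24 26 4
f 25 1 27
f 25 27 26
f 26 27 28
f 26 28 4
f 27 1 29
f 27 29 28
f 28 29 30
f 28 30 4
f 29 1 31
f 29 31 30
f 30 31 32
f 30 32 4
f 31 1 33
f 31 33 32
f 32 33 34
f 32 34 4
f 33 1 2
f 33 2 34
f 34 2 3
f 34 3 4
f 36 38 35
f 39 36 35
f 35 38 37
f 37 39 35
f 36 42 38
f 40 36 39
f 40 42 36
f 38 42 37
f 41 39 37
f 37 42 41
f 41 40 39
f 42 40 41



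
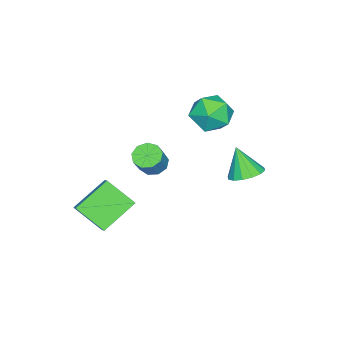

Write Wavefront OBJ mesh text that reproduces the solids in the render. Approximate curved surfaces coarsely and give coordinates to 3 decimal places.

v -3.095 1.679 -0.373
v -2.437 1.621 0.563
v -2.183 0.239 -1.103
v -1.525 0.181 -0.167
v -2.635 -0.097 -0.105
v -3.198 0.793 0.346
v -1.422 1.067 -0.886
v -1.985 1.957 -0.435
v -1.402 1.243 0.246
v -2.152 0.523 0.729
v -2.468 1.337 -1.269
v -3.218 0.617 -0.786
v -1.197 3.268 -2.813
v -0.633 3.836 -2.449
v -1.443 2.612 -1.407
v -1.039 4.041 -2.425
v -1.487 4.039 -2.504
v -1.858 3.83 -2.666
v -2.052 3.47 -2.868
v -2.017 3.056 -3.054
v -1.762 2.699 -3.176
v -1.356 2.494 -3.201
v -0.907 2.496 -3.122
v -0.536 2.705 -2.959
v -0.343 3.065 -2.758
v -0.378 3.479 -2.571
v 3.573 -1.427 -5.027
v 3.666 -2.784 -3.958
v 2.01 -0.732 -4.01
v 2.103 -2.089 -2.941
v 4.097 -0.991 -4.519
v 4.19 -2.348 -3.45
v 2.534 -0.296 -3.502
v 2.627 -1.653 -2.433
v -0.193 -0.891 -2.899
v 0.291 -1.329 -3.203
v 1.018 -1.246 -2.165
v 0.533 -0.809 -1.861
v 0.395 -0.86 -3.313
v 1.122 -0.778 -2.275
v 0.223 -0.406 -3.23
v 0.95 -0.323 -2.192
v -0.143 -0.179 -2.991
v 0.584 -0.096 -1.953
v -0.533 -0.285 -2.71
v 0.194 -0.202 -1.672
v -0.764 -0.675 -2.517
v -0.037 -0.592 -1.479
v -0.728 -1.166 -2.503
v -0.001 -1.083 -1.465
v -0.442 -1.529 -2.674
v 0.285 -1.446 -1.636
v -0.04 -1.593 -2.951
v 0.687 -1.51 -1.913
f 1 12 6
f 1 6 2
f 1 2 8
f 1 8 11
f 1 11 12
f 2 6 10
f 6 12 5
f 12 11 3
f 11 8 7
f 8 2 9
f 4 10 5
f 4 5 3
f 4 3 7
f 4 7 9
f 4 9 10
f 5 10 6
f 3 5 12
f 7 3 11
f 9 7 8
f 10 9 2
f 14 13 16
f 14 16 15
f 16 13 17
f 16 17 15
f 17 13 18
f 17 18 15
f 18 13 19
f 18 19 15
f 19 13 20
f 19 20 15
f 20 13 21
f 20 21 15
f 21 13 22
f 21 22 15
f 22 13 23
f 22 23 15
f 23 13 24
f 23 24 15
f 24 13 25
f 24 25 15
f 25 13 26
f 25 26 15
f 26 13 14
f 26 14 15
f 28 30 27
f 31 28 27
f 27 30 29
f 29 31 27
f 28 34 30
f 32 28 31
f 32 34 28
f 30 34 29
f 33 31 29
f 29 34 33
f 33 32 31
f 34 32 33
f 36 35 39
f 36 39 37
f 37 39 40
f 37 40 38
f 39 35 41
f 39 41 40
f 40 41 42
f 40 42 38
f 41 35 43
f 41 43 42
f 42 43 44
f 42 44 38
f 43 35 45
f 43 45 44
f 44 45 46
f 44 46 38
f 45 35 47
f 45 47 46
f 46 47 48
f 46 48 38
f 47 35 49
f 47 49 48
f 48 49 50
f 48 50 38
f 49 35 51
f 49 51 50
f 50 51 52
f 50 52 38
f 51 35 53
f 51 53 52
f 52 53 54
f 52 54 38
f 53 35 36
f 53 36 54
f 54 36 37
f 54 37 38



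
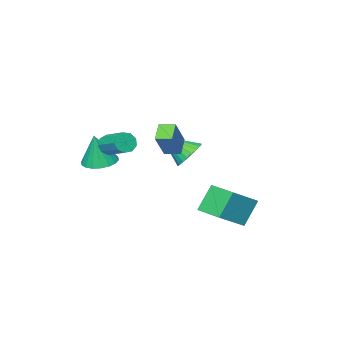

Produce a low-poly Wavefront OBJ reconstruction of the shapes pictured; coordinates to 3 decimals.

v -1.077 -2.128 -0.599
v -0.036 -1.599 0.925
v -1.613 -1.362 -0.499
v -0.572 -0.833 1.025
v -0.348 -1.527 -1.305
v 0.693 -0.998 0.219
v -0.884 -0.761 -1.205
v 0.157 -0.232 0.319
v 2.3 -3.725 -1.85
v 3.306 -3.64 -2.054
v 2.7 -3.695 0.13
v 3.169 -3.203 -2.033
v 2.86 -2.87 -1.976
v 2.44 -2.705 -1.893
v 1.992 -2.743 -1.802
v 1.605 -2.975 -1.721
v 1.356 -3.356 -1.665
v 1.294 -3.81 -1.645
v 1.431 -4.246 -1.666
v 1.74 -4.58 -1.724
v 2.16 -4.744 -1.806
v 2.608 -4.707 -1.897
v 2.994 -4.474 -1.979
v 3.243 -4.094 -2.035
v 2.85 -2.136 -0.031
v 3.104 -1.898 -0.627
v 3.204 -0.346 0.035
v 2.95 -0.584 0.631
v 2.633 -1.868 -0.628
v 2.733 -0.315 0.033
v 2.263 -1.962 -0.35
v 2.363 -0.41 0.312
v 2.169 -2.138 0.078
v 2.269 -0.586 0.739
v 2.393 -2.313 0.455
v 2.493 -0.761 1.116
v 2.831 -2.405 0.604
v 2.931 -0.853 1.266
v 3.278 -2.371 0.457
v 3.378 -0.819 1.118
v 3.525 -2.227 0.081
v 3.625 -0.675 0.743
v 3.456 -2.04 -0.347
v 3.556 -0.488 0.315
v -3.068 -2.687 -2.422
v -2.338 -1.965 -2.25
v -2.092 -3.973 -1.158
v -2.605 -1.88 -1.956
v -2.943 -1.917 -1.734
v -3.299 -2.071 -1.616
v -3.62 -2.319 -1.621
v -3.857 -2.623 -1.747
v -3.974 -2.937 -1.977
v -3.953 -3.212 -2.274
v -3.797 -3.408 -2.593
v -3.53 -3.494 -2.887
v -3.193 -3.457 -3.109
v -2.836 -3.302 -3.227
v -2.515 -3.054 -3.222
v -2.278 -2.75 -3.096
v -2.161 -2.436 -2.866
v -2.183 -2.161 -2.569
v -2.063 2.379 -3.431
v -0.356 2.386 -2.352
v -2.086 4.099 -3.406
v -0.378 4.106 -2.327
v -1.102 2.414 -4.953
v 0.606 2.421 -3.874
v -1.124 4.134 -4.928
v 0.583 4.141 -3.849
f 2 4 1
f 5 2 1
f 1 4 3
f 3 5 1
f 2 8 4
f 6 2 5
f 6 8 2
f 4 8 3
f 7 5 3
f 3 8 7
f 7 6 5
f 8 6 7
f 10 9 12
f 10 12 11
f 12 9 13
f 12 13 11
f 13 9 14
f 13 14 11
f 14 9 15
f 14 15 11
f 15 9 16
f 15 16 11
f 16 9 17
f 16 17 11
f 17 9 18
f 17 18 11
f 18 9 19
f 18 19 11
f 19 9 20
f 19 20 11
f 20 9 21
f 20 21 11
f 21 9 22
f 21 22 11
f 22 9 23
f 22 23 11
f 23 9 24
f 23 24 11
f 24 9 10
f 24 10 11
f 26 25 29
f 26 29 27
f 27 29 30
f 27 30 28
f 29 25 31
f 29 31 30
f 30 31 32
f 30 32 28
f 31 25 33
f 31 33 32
f 32 33 34
f 32 34 28
f 33 25 35
f 33 35 34
f 34 35 36
f 34 36 28
f 35 25 37
f 35 37 36
f 36 37 38
f 36 38 28
f 37 25 39
f 37 39 38
f 38 39 40
f 38 40 28
f 39 25 41
f 39 41 40
f 40 41 42
f 40 42 28
f 41 25 43
f 41 43 42
f 42 43 44
f 42 44 28
f 43 25 26
f 43 26 44
f 44 26 27
f 44 27 28
f 46 45 48
f 46 48 47
f 48 45 49
f 48 49 47
f 49 45 50
f 49 50 47
f 50 45 51
f 50 51 47
f 51 45 52
f 51 52 47
f 52 45 53
f 52 53 47
f 53 45 54
f 53 54 47
f 54 45 55
f 54 55 47
f 55 45 56
f 55 56 47
f 56 45 57
f 56 57 47
f 57 45 58
f 57 58 47
f 58 45 59
f 58 59 47
f 59 45 60
f 59 60 47
f 60 45 61
f 60 61 47
f 61 45 62
f 61 62 47
f 62 45 46
f 62 46 47
f 64 66 63
f 67 64 63
f 63 66 65
f 65 67 63
f 64 70 66
f 68 64 67
f 68 70 64
f 66 70 65
f 69 67 65
f 65 70 69
f 69 68 67
f 70 68 69



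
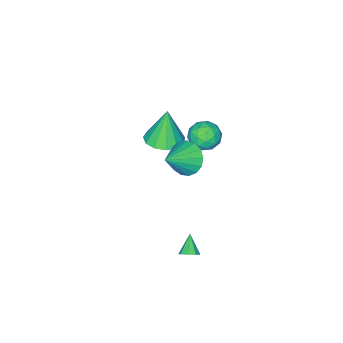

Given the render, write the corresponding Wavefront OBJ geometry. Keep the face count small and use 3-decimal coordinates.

v 1.741 3.67 -3.147
v 2.161 3.503 -2.911
v 1.119 3.11 -2.433
v 2.03 3.839 -2.762
v 1.729 4.076 -2.838
v 1.435 4.075 -3.095
v 1.321 3.837 -3.382
v 1.452 3.501 -3.531
v 1.753 3.264 -3.455
v 2.047 3.265 -3.198
v -0.944 0.878 0.348
v -0.518 1.482 -0.295
v 0.504 0.882 1.312
v -0.723 1.771 0.012
v -0.979 1.856 0.396
v -1.227 1.717 0.769
v -1.41 1.385 1.045
v -1.486 0.938 1.162
v -1.439 0.476 1.093
v -1.278 0.107 0.852
v -1.041 -0.086 0.497
v -0.781 -0.058 0.107
v -0.559 0.185 -0.228
v -0.425 0.586 -0.43
v -0.41 1.054 -0.455
v -3.866 0.242 -0.131
v -3.345 0.878 0.22
v -2.735 -0.658 -0.18
v -2.214 -0.022 0.171
v -2.85 -0.404 0.669
v -3.548 0.152 0.7
v -2.532 0.068 -0.66
v -3.23 0.624 -0.629
v -2.52 0.77 -0.107
v -2.717 0.478 0.714
v -3.363 -0.258 -0.674
v -3.56 -0.55 0.147
v -3.705 0.639 0.049
v -2.375 -0.419 -0.009
v -2.749 -0.644 0.284
v -2.443 -0.27 0.49
v -3.824 0.212 0.331
v -3.518 0.586 0.537
v -3.227 -0.168 0.801
v -2.562 -0.366 -0.497
v -2.256 0.008 -0.291
v -3.637 0.49 -0.45
v -3.331 0.864 -0.244
v -2.853 0.388 -0.761
v -2.913 0.949 0.063
v -2.249 0.42 0.034
v -2.436 0.473 -0.454
v -2.846 0.8 -0.437
v -3.029 0.778 0.546
v -2.364 0.249 0.517
v -2.738 0.024 0.81
v -3.149 0.351 0.828
v -2.544 0.715 0.353
v -3.716 -0.029 -0.477
v -3.051 -0.558 -0.506
v -2.931 -0.131 -0.788
v -3.342 0.196 -0.77
v -3.831 -0.2 0.006
v -3.167 -0.729 -0.023
v -3.234 -0.58 0.477
v -3.644 -0.253 0.494
v -3.536 -0.495 -0.313
v -3.338 -2.916 -2.656
v -2.333 -3.218 -2.507
v -3.662 -3.004 -0.644
v -2.335 -2.622 -2.481
v -2.655 -2.118 -2.511
v -3.192 -1.869 -2.587
v -3.776 -1.951 -2.685
v -4.22 -2.34 -2.773
v -4.384 -2.912 -2.825
v -4.216 -3.485 -2.823
v -3.769 -3.878 -2.768
v -3.185 -3.965 -2.677
v -2.65 -3.719 -2.58
f 2 1 4
f 2 4 3
f 4 1 5
f 4 5 3
f 5 1 6
f 5 6 3
f 6 1 7
f 6 7 3
f 7 1 8
f 7 8 3
f 8 1 9
f 8 9 3
f 9 1 10
f 9 10 3
f 10 1 2
f 10 2 3
f 12 11 14
f 12 14 13
f 14 11 15
f 14 15 13
f 15 11 16
f 15 16 13
f 16 11 17
f 16 17 13
f 17 11 18
f 17 18 13
f 18 11 19
f 18 19 13
f 19 11 20
f 19 20 13
f 20 11 21
f 20 21 13
f 21 11 22
f 21 22 13
f 22 11 23
f 22 23 13
f 23 11 24
f 23 24 13
f 24 11 25
f 24 25 13
f 25 11 12
f 25 12 13
f 26 63 42
f 63 37 66
f 42 66 31
f 63 66 42
f 26 42 38
f 42 31 43
f 38 43 27
f 42 43 38
f 26 38 47
f 38 27 48
f 47 48 33
f 38 48 47
f 26 47 59
f 47 33 62
f 59 62 36
f 47 62 59
f 26 59 63
f 59 36 67
f 63 67 37
f 59 67 63
f 27 43 54
f 43 31 57
f 54 57 35
f 43 57 54
f 31 66 44
f 66 37 65
f 44 65 30
f 66 65 44
f 37 67 64
f 67 36 60
f 64 60 28
f 67 60 64
f 36 62 61
f 62 33 49
f 61 49 32
f 62 49 61
f 33 48 53
f 48 27 50
f 53 50 34
f 48 50 53
f 29 55 41
f 55 35 56
f 41 56 30
f 55 56 41
f 29 41 39
f 41 30 40
f 39 40 28
f 41 40 39
f 29 39 46
f 39 28 45
f 46 45 32
f 39 45 46
f 29 46 51
f 46 32 52
f 51 52 34
f 46 52 51
f 29 51 55
f 51 34 58
f 55 58 35
f 51 58 55
f 30 56 44
f 56 35 57
f 44 57 31
f 56 57 44
f 28 40 64
f 40 30 65
f 64 65 37
f 40 65 64
f 32 45 61
f 45 28 60
f 61 60 36
f 45 60 61
f 34 52 53
f 52 32 49
f 53 49 33
f 52 49 53
f 35 58 54
f 58 34 50
f 54 50 27
f 58 50 54
f 69 68 71
f 69 71 70
f 71 68 72
f 71 72 70
f 72 68 73
f 72 73 70
f 73 68 74
f 73 74 70
f 74 68 75
f 74 75 70
f 75 68 76
f 75 76 70
f 76 68 77
f 76 77 70
f 77 68 78
f 77 78 70
f 78 68 79
f 78 79 70
f 79 68 80
f 79 80 70
f 80 68 69
f 80 69 70



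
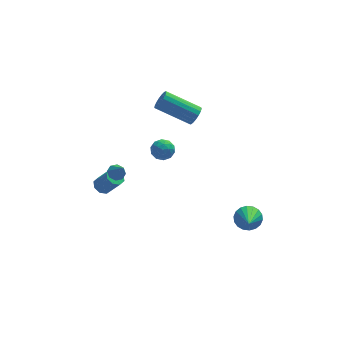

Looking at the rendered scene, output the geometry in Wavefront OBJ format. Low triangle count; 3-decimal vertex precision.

v 1.451 2.128 2.793
v 1.78 2.194 3.314
v -0.022 2.857 4.368
v -0.351 2.792 3.847
v 1.801 2.459 3.183
v -0.001 3.122 4.237
v 1.742 2.649 2.963
v -0.06 3.312 4.017
v 1.616 2.719 2.704
v -0.185 3.383 3.757
v 1.452 2.654 2.465
v -0.349 3.318 3.519
v 1.288 2.469 2.301
v -0.513 3.132 3.355
v 1.161 2.205 2.25
v -0.64 2.869 3.304
v 1.101 1.924 2.324
v -0.701 2.588 3.377
v 1.121 1.69 2.505
v -0.681 2.353 3.558
v 1.216 1.556 2.752
v -0.586 2.219 3.806
v 1.365 1.553 3.008
v -0.437 2.217 4.062
v 1.534 1.682 3.216
v -0.268 2.346 4.269
v 1.683 1.913 3.326
v -0.118 2.577 4.38
v 3.851 -0.82 -3.746
v 4.191 -1.268 -4.3
v 3.549 -2.5 -2.574
v 4.463 -1.175 -4.097
v 4.613 -1.012 -3.825
v 4.612 -0.811 -3.537
v 4.461 -0.611 -3.29
v 4.188 -0.453 -3.133
v 3.849 -0.368 -3.098
v 3.51 -0.372 -3.192
v 3.239 -0.465 -3.395
v 3.088 -0.629 -3.667
v 3.089 -0.83 -3.956
v 3.241 -1.029 -4.202
v 3.513 -1.187 -4.359
v 3.852 -1.273 -4.394
v -3.298 -1.531 1.971
v -2.816 -1.547 1.806
v -3.022 -2.109 2.829
v -2.884 -1.239 2.035
v -3.195 -1.102 2.228
v -3.566 -1.216 2.27
v -3.78 -1.515 2.137
v -3.711 -1.823 1.907
v -3.4 -1.96 1.715
v -3.029 -1.846 1.673
v -0.773 3.27 -0.898
v -0.121 3.471 -1.112
v -0.299 2.489 -0.188
v 0.353 2.69 -0.402
v -0.046 3.134 -0.008
v -0.339 3.616 -0.447
v -0.081 2.344 -0.853
v -0.374 2.826 -1.292
v 0.306 2.898 -1.085
v 0.328 3.386 -0.563
v -0.748 2.574 -0.737
v -0.726 3.062 -0.215
v -0.488 3.439 -1.067
v 0.068 2.521 -0.233
v -0.166 2.782 -0.001
v 0.217 2.9 -0.127
v -0.616 3.525 -0.676
v -0.233 3.642 -0.802
v -0.189 3.444 -0.153
v -0.187 2.318 -0.498
v 0.196 2.435 -0.624
v -0.637 3.06 -1.173
v -0.254 3.178 -1.299
v -0.231 2.516 -1.147
v 0.146 3.22 -1.177
v 0.424 2.761 -0.76
v 0.169 2.558 -1.025
v -0.003 2.842 -1.283
v 0.159 3.507 -0.87
v 0.437 3.048 -0.453
v 0.203 3.309 -0.221
v 0.031 3.593 -0.479
v 0.41 3.17 -0.854
v -0.857 2.912 -0.847
v -0.579 2.453 -0.43
v -0.451 2.367 -0.821
v -0.623 2.651 -1.079
v -0.844 3.199 -0.54
v -0.566 2.74 -0.123
v -0.417 3.118 -0.017
v -0.589 3.402 -0.275
v -0.83 2.79 -0.446
v -3.861 0.229 -0.724
v -3.415 0.108 -1.041
v -2.753 -0.351 0.068
v -3.199 -0.229 0.384
v -3.401 0.506 -0.884
v -2.74 0.048 0.225
v -3.657 0.743 -0.634
v -2.995 0.285 0.475
v -4.032 0.678 -0.437
v -3.37 0.22 0.672
v -4.307 0.351 -0.408
v -3.645 -0.108 0.701
v -4.32 -0.048 -0.565
v -3.659 -0.506 0.544
v -4.065 -0.285 -0.815
v -3.403 -0.743 0.294
v -3.69 -0.22 -1.012
v -3.028 -0.678 0.097
f 2 1 5
f 2 5 3
f 3 5 6
f 3 6 4
f 5 1 7
f 5 7 6
f 6 7 8
f 6 8 4
f 7 1 9
f 7 9 8
f 8 9 10
f 8 10 4
f 9 1 11
f 9 11 10
f 10 11 12
f 10 12 4
f 11 1 13
f 11 13 12
f 12 13 14
f 12 14 4
f 13 1 15
f 13 15 14
f 14 15 16
f 14 16 4
f 15 1 17
f 15 17 16
f 16 17 18
f 16 18 4
f 17 1 19
f 17 19 18
f 18 19 20
f 18 20 4
f 19 1 21
f 19 21 20
f 20 21 22
f 20 22 4
f 21 1 23
f 21 23 22
f 22 23 24
f 22 24 4
f 23 1 25
f 23 25 24
f 24 25 26
f 24 26 4
f 25 1 27
f 25 27 26
f 26 27 28
f 26 28 4
f 27 1 2
f 27 2 28
f 28 2 3
f 28 3 4
f 30 29 32
f 30 32 31
f 32 29 33
f 32 33 31
f 33 29 34
f 33 34 31
f 34 29 35
f 34 35 31
f 35 29 36
f 35 36 31
f 36 29 37
f 36 37 31
f 37 29 38
f 37 38 31
f 38 29 39
f 38 39 31
f 39 29 40
f 39 40 31
f 40 29 41
f 40 41 31
f 41 29 42
f 41 42 31
f 42 29 43
f 42 43 31
f 43 29 44
f 43 44 31
f 44 29 30
f 44 30 31
f 46 45 48
f 46 48 47
f 48 45 49
f 48 49 47
f 49 45 50
f 49 50 47
f 50 45 51
f 50 51 47
f 51 45 52
f 51 52 47
f 52 45 53
f 52 53 47
f 53 45 54
f 53 54 47
f 54 45 46
f 54 46 47
f 55 92 71
f 92 66 95
f 71 95 60
f 92 95 71
f 55 71 67
f 71 60 72
f 67 72 56
f 71 72 67
f 55 67 76
f 67 56 77
f 76 77 62
f 67 77 76
f 55 76 88
f 76 62 91
f 88 91 65
f 76 91 88
f 55 88 92
f 88 65 96
f 92 96 66
f 88 96 92
f 56 72 83
f 72 60 86
f 83 86 64
f 72 86 83
f 60 95 73
f 95 66 94
f 73 94 59
f 95 94 73
f 66 96 93
f 96 65 89
f 93 89 57
f 96 89 93
f 65 91 90
f 91 62 78
f 90 78 61
f 91 78 90
f 62 77 82
f 77 56 79
f 82 79 63
f 77 79 82
f 58 84 70
f 84 64 85
f 70 85 59
f 84 85 70
f 58 70 68
f 70 59 69
f 68 69 57
f 70 69 68
f 58 68 75
f 68 57 74
f 75 74 61
f 68 74 75
f 58 75 80
f 75 61 81
f 80 81 63
f 75 81 80
f 58 80 84
f 80 63 87
f 84 87 64
f 80 87 84
f 59 85 73
f 85 64 86
f 73 86 60
f 85 86 73
f 57 69 93
f 69 59 94
f 93 94 66
f 69 94 93
f 61 74 90
f 74 57 89
f 90 89 65
f 74 89 90
f 63 81 82
f 81 61 78
f 82 78 62
f 81 78 82
f 64 87 83
f 87 63 79
f 83 79 56
f 87 79 83
f 98 97 101
f 98 101 99
f 99 101 102
f 99 102 100
f 101 97 103
f 101 103 102
f 102 103 104
f 102 104 100
f 103 97 105
f 103 105 104
f 104 105 106
f 104 106 100
f 105 97 107
f 105 107 106
f 106 107 108
f 106 108 100
f 107 97 109
f 107 109 108
f 108 109 110
f 108 110 100
f 109 97 111
f 109 111 110
f 110 111 112
f 110 112 100
f 111 97 113
f 111 113 112
f 112 113 114
f 112 114 100
f 113 97 98
f 113 98 114
f 114 98 99
f 114 99 100



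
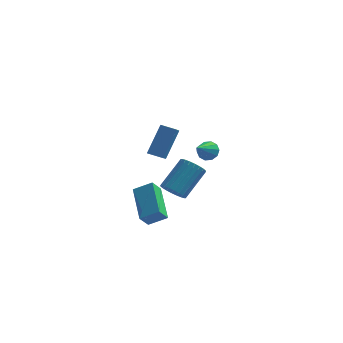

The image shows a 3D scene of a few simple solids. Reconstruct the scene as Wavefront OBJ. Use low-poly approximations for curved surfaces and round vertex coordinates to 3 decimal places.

v 0.953 -3.898 -1.946
v 0.619 -4.352 -1.27
v 0.275 -2.083 -1.062
v -0.06 -2.536 -0.387
v 1.9 -3.804 -1.413
v 1.565 -4.257 -0.738
v 1.221 -1.988 -0.53
v 0.887 -2.442 0.146
v 2.211 -4.162 0.672
v 2.776 -4.589 0.734
v 3.553 -3.384 1.95
v 2.989 -2.958 1.888
v 2.854 -4.426 0.523
v 3.631 -3.222 1.739
v 2.833 -4.224 0.335
v 3.611 -3.019 1.551
v 2.719 -4.012 0.199
v 3.496 -2.807 1.415
v 2.527 -3.823 0.134
v 3.304 -2.618 1.35
v 2.287 -3.685 0.151
v 3.064 -2.481 1.368
v 2.035 -3.621 0.248
v 2.813 -2.416 1.464
v 1.811 -3.638 0.409
v 2.588 -2.434 1.625
v 1.647 -3.736 0.61
v 2.424 -2.531 1.826
v 1.569 -3.898 0.821
v 2.346 -2.694 2.037
v 1.589 -4.101 1.009
v 2.367 -2.896 2.225
v 1.704 -4.313 1.145
v 2.481 -3.108 2.361
v 1.896 -4.502 1.21
v 2.673 -3.297 2.426
v 2.136 -4.639 1.192
v 2.913 -3.435 2.409
v 2.387 -4.704 1.096
v 3.165 -3.499 2.312
v 2.612 -4.686 0.935
v 3.389 -3.482 2.151
v 2.977 1.647 0.263
v 3.503 1.349 0.123
v 2.563 0.533 1.077
v 3.565 1.556 0.439
v 3.403 1.799 0.688
v 3.078 1.983 0.774
v 2.715 2.039 0.666
v 2.452 1.945 0.403
v 2.39 1.737 0.087
v 2.552 1.495 -0.161
v 2.876 1.311 -0.248
v 3.24 1.255 -0.139
v -0.134 1.505 -0.139
v 0.382 2.521 1.43
v -0.18 2.577 -0.819
v 0.336 3.594 0.751
v 0.704 1.406 -0.351
v 1.22 2.423 1.219
v 0.658 2.479 -1.03
v 1.174 3.495 0.539
f 2 4 1
f 5 2 1
f 1 4 3
f 3 5 1
f 2 8 4
f 6 2 5
f 6 8 2
f 4 8 3
f 7 5 3
f 3 8 7
f 7 6 5
f 8 6 7
f 10 9 13
f 10 13 11
f 11 13 14
f 11 14 12
f 13 9 15
f 13 15 14
f 14 15 16
f 14 16 12
f 15 9 17
f 15 17 16
f 16 17 18
f 16 18 12
f 17 9 19
f 17 19 18
f 18 19 20
f 18 20 12
f 19 9 21
f 19 21 20
f 20 21 22
f 20 22 12
f 21 9 23
f 21 23 22
f 22 23 24
f 22 24 12
f 23 9 25
f 23 25 24
f 24 25 26
f 24 26 12
f 25 9 27
f 25 27 26
f 26 27 28
f 26 28 12
f 27 9 29
f 27 29 28
f 28 29 30
f 28 30 12
f 29 9 31
f 29 31 30
f 30 31 32
f 30 32 12
f 31 9 33
f 31 33 32
f 32 33 34
f 32 34 12
f 33 9 35
f 33 35 34
f 34 35 36
f 34 36 12
f 35 9 37
f 35 37 36
f 36 37 38
f 36 38 12
f 37 9 39
f 37 39 38
f 38 39 40
f 38 40 12
f 39 9 41
f 39 41 40
f 40 41 42
f 40 42 12
f 41 9 10
f 41 10 42
f 42 10 11
f 42 11 12
f 44 43 46
f 44 46 45
f 46 43 47
f 46 47 45
f 47 43 48
f 47 48 45
f 48 43 49
f 48 49 45
f 49 43 50
f 49 50 45
f 50 43 51
f 50 51 45
f 51 43 52
f 51 52 45
f 52 43 53
f 52 53 45
f 53 43 54
f 53 54 45
f 54 43 44
f 54 44 45
f 56 58 55
f 59 56 55
f 55 58 57
f 57 59 55
f 56 62 58
f 60 56 59
f 60 62 56
f 58 62 57
f 61 59 57
f 57 62 61
f 61 60 59
f 62 60 61



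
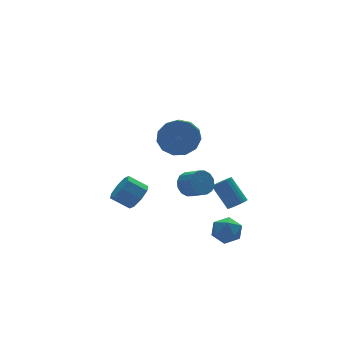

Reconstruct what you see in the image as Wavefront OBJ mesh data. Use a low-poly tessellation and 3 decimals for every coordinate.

v -1.982 -0.261 1.683
v -1.083 -0.571 2.129
v -1.779 -1.649 2.782
v -2.678 -1.339 2.337
v -1.33 -0.185 2.503
v -2.026 -1.263 3.156
v -1.784 0.177 2.617
v -2.48 -0.901 3.27
v -2.301 0.4 2.434
v -2.997 -0.678 3.088
v -2.717 0.413 2.014
v -3.412 -0.665 2.667
v -2.899 0.212 1.488
v -3.595 -0.866 2.141
v -2.79 -0.139 1.024
v -3.486 -1.217 1.678
v -2.425 -0.529 0.77
v -3.121 -1.607 1.423
v -1.919 -0.833 0.805
v -2.615 -1.912 1.459
v -1.433 -0.956 1.12
v -2.129 -2.035 1.773
v -1.122 -0.858 1.613
v -1.817 -1.937 2.266
v -2.395 3.125 -4.272
v -1.804 3.689 -4.077
v -2.594 4.279 -3.392
v -3.185 3.715 -3.588
v -2.137 3.853 -4.602
v -2.926 4.443 -3.917
v -2.621 3.591 -4.934
v -3.41 4.181 -4.249
v -2.973 3.056 -4.878
v -3.762 3.646 -4.194
v -2.986 2.561 -4.468
v -3.776 3.151 -3.783
v -2.654 2.397 -3.943
v -3.443 2.987 -3.258
v -2.17 2.659 -3.611
v -2.959 3.249 -2.926
v -1.818 3.194 -3.666
v -2.607 3.784 -2.982
v -2.671 -2.304 -0.358
v -2.075 -1.97 -0.101
v -1.813 -2.822 0.396
v -2.409 -3.156 0.138
v -2.344 -1.903 0.156
v -2.082 -2.754 0.653
v -2.701 -1.943 0.275
v -2.438 -2.795 0.772
v -3.049 -2.08 0.225
v -2.787 -2.932 0.722
v -3.296 -2.277 0.017
v -3.034 -3.129 0.514
v -3.376 -2.482 -0.29
v -3.114 -3.333 0.207
v -3.267 -2.638 -0.616
v -3.005 -3.49 -0.119
v -2.998 -2.706 -0.873
v -2.736 -3.557 -0.376
v -2.642 -2.665 -0.992
v -2.379 -3.517 -0.495
v -2.293 -2.528 -0.942
v -2.031 -3.38 -0.445
v -2.046 -2.331 -0.734
v -1.784 -3.183 -0.237
v -1.966 -2.127 -0.427
v -1.704 -2.978 0.07
v -1.436 -2.393 -4.29
v -0.751 -1.966 -4.018
v -0.869 -3.574 -3.862
v -0.184 -3.147 -3.59
v -0.931 -3.053 -3.191
v -1.281 -2.324 -3.455
v -0.339 -3.216 -4.425
v -0.689 -2.487 -4.689
v -0.073 -2.475 -4.101
v -0.439 -2.374 -3.339
v -1.181 -3.166 -4.541
v -1.547 -3.065 -3.779
v -0.324 -2.941 -2.149
v 0.061 -2.588 -2.32
v -0.271 -1.645 -1.123
v -0.656 -1.999 -0.951
v -0.112 -2.516 -2.425
v -0.444 -1.573 -1.227
v -0.317 -2.508 -2.488
v -0.649 -1.566 -1.29
v -0.523 -2.567 -2.499
v -0.855 -1.624 -1.301
v -0.699 -2.682 -2.457
v -1.031 -1.74 -1.259
v -0.818 -2.837 -2.368
v -1.15 -1.895 -1.17
v -0.861 -3.008 -2.245
v -1.194 -2.066 -1.048
v -0.823 -3.169 -2.108
v -1.155 -2.226 -0.911
v -0.709 -3.295 -1.977
v -1.041 -2.352 -0.78
v -0.536 -3.367 -1.873
v -0.868 -2.424 -0.675
v -0.331 -3.374 -1.81
v -0.663 -2.432 -0.612
v -0.125 -3.316 -1.799
v -0.457 -2.373 -0.601
v 0.051 -3.2 -1.841
v -0.281 -2.258 -0.643
v 0.17 -3.045 -1.93
v -0.162 -2.103 -0.732
v 0.214 -2.874 -2.052
v -0.119 -1.932 -0.855
v 0.175 -2.714 -2.189
v -0.157 -1.771 -0.992
f 2 1 5
f 2 5 3
f 3 5 6
f 3 6 4
f 5 1 7
f 5 7 6
f 6 7 8
f 6 8 4
f 7 1 9
f 7 9 8
f 8 9 10
f 8 10 4
f 9 1 11
f 9 11 10
f 10 11 12
f 10 12 4
f 11 1 13
f 11 13 12
f 12 13 14
f 12 14 4
f 13 1 15
f 13 15 14
f 14 15 16
f 14 16 4
f 15 1 17
f 15 17 16
f 16 17 18
f 16 18 4
f 17 1 19
f 17 19 18
f 18 19 20
f 18 20 4
f 19 1 21
f 19 21 20
f 20 21 22
f 20 22 4
f 21 1 23
f 21 23 22
f 22 23 24
f 22 24 4
f 23 1 2
f 23 2 24
f 24 2 3
f 24 3 4
f 26 25 29
f 26 29 27
f 27 29 30
f 27 30 28
f 29 25 31
f 29 31 30
f 30 31 32
f 30 32 28
f 31 25 33
f 31 33 32
f 32 33 34
f 32 34 28
f 33 25 35
f 33 35 34
f 34 35 36
f 34 36 28
f 35 25 37
f 35 37 36
f 36 37 38
f 36 38 28
f 37 25 39
f 37 39 38
f 38 39 40
f 38 40 28
f 39 25 41
f 39 41 40
f 40 41 42
f 40 42 28
f 41 25 26
f 41 26 42
f 42 26 27
f 42 27 28
f 44 43 47
f 44 47 45
f 45 47 48
f 45 48 46
f 47 43 49
f 47 49 48
f 48 49 50
f 48 50 46
f 49 43 51
f 49 51 50
f 50 51 52
f 50 52 46
f 51 43 53
f 51 53 52
f 52 53 54
f 52 54 46
f 53 43 55
f 53 55 54
f 54 55 56
f 54 56 46
f 55 43 57
f 55 57 56
f 56 57 58
f 56 58 46
f 57 43 59
f 57 59 58
f 58 59 60
f 58 60 46
f 59 43 61
f 59 61 60
f 60 61 62
f 60 62 46
f 61 43 63
f 61 63 62
f 62 63 64
f 62 64 46
f 63 43 65
f 63 65 64
f 64 65 66
f 64 66 46
f 65 43 67
f 65 67 66
f 66 67 68
f 66 68 46
f 67 43 44
f 67 44 68
f 68 44 45
f 68 45 46
f 69 80 74
f 69 74 70
f 69 70 76
f 69 76 79
f 69 79 80
f 70 74 78
f 74 80 73
f 80 79 71
f 79 76 75
f 76 70 77
f 72 78 73
f 72 73 71
f 72 71 75
f 72 75 77
f 72 77 78
f 73 78 74
f 71 73 80
f 75 71 79
f 77 75 76
f 78 77 70
f 82 81 85
f 82 85 83
f 83 85 86
f 83 86 84
f 85 81 87
f 85 87 86
f 86 87 88
f 86 88 84
f 87 81 89
f 87 89 88
f 88 89 90
f 88 90 84
f 89 81 91
f 89 91 90
f 90 91 92
f 90 92 84
f 91 81 93
f 91 93 92
f 92 93 94
f 92 94 84
f 93 81 95
f 93 95 94
f 94 95 96
f 94 96 84
f 95 81 97
f 95 97 96
f 96 97 98
f 96 98 84
f 97 81 99
f 97 99 98
f 98 99 100
f 98 100 84
f 99 81 101
f 99 101 100
f 100 101 102
f 100 102 84
f 101 81 103
f 101 103 102
f 102 103 104
f 102 104 84
f 103 81 105
f 103 105 104
f 104 105 106
f 104 106 84
f 105 81 107
f 105 107 106
f 106 107 108
f 106 108 84
f 107 81 109
f 107 109 108
f 108 109 110
f 108 110 84
f 109 81 111
f 109 111 110
f 110 111 112
f 110 112 84
f 111 81 113
f 111 113 112
f 112 113 114
f 112 114 84
f 113 81 82
f 113 82 114
f 114 82 83
f 114 83 84



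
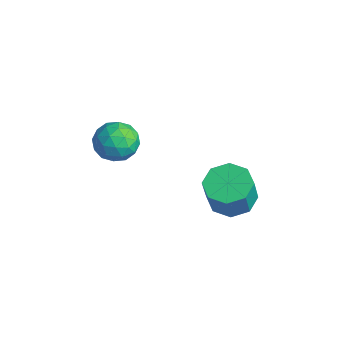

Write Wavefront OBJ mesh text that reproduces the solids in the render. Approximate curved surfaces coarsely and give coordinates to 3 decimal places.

v -1.729 -1.01 3.155
v -1.047 -0.936 3.966
v -1.613 -2.724 3.214
v -0.931 -2.65 4.025
v -1.95 -2.385 4.162
v -2.022 -1.326 4.126
v -0.638 -2.334 3.054
v -0.71 -1.275 3.018
v -0.373 -1.755 3.904
v -1.184 -1.786 4.588
v -1.476 -1.874 2.592
v -2.287 -1.905 3.276
v -1.398 -0.823 3.555
v -1.262 -2.837 3.625
v -1.861 -2.681 3.705
v -1.46 -2.638 4.182
v -1.971 -1.052 3.649
v -1.571 -1.008 4.126
v -2.102 -1.86 4.241
v -1.089 -2.652 3.054
v -0.689 -2.608 3.531
v -1.2 -1.022 2.998
v -0.799 -0.979 3.475
v -0.558 -1.8 2.939
v -0.601 -1.26 3.996
v -0.533 -2.267 4.03
v -0.361 -2.082 3.46
v -0.403 -1.46 3.438
v -1.078 -1.279 4.398
v -1.01 -2.286 4.432
v -1.609 -2.13 4.513
v -1.651 -1.508 4.492
v -0.682 -1.76 4.361
v -1.65 -1.374 2.748
v -1.582 -2.381 2.782
v -1.009 -2.152 2.688
v -1.051 -1.53 2.667
v -2.127 -1.393 3.15
v -2.059 -2.4 3.184
v -2.257 -2.2 3.742
v -2.299 -1.578 3.72
v -1.978 -1.9 2.819
v 3.232 1.09 2.223
v 4.265 1.293 2.032
v 4.621 0.853 3.485
v 3.588 0.65 3.677
v 3.867 1.945 2.327
v 4.223 1.505 3.78
v 3.097 2.096 2.561
v 3.453 1.656 4.015
v 2.406 1.658 2.598
v 2.762 1.218 4.051
v 2.199 0.887 2.415
v 2.555 0.447 3.868
v 2.597 0.235 2.12
v 2.953 -0.205 3.573
v 3.367 0.084 1.885
v 3.723 -0.356 3.339
v 4.058 0.522 1.849
v 4.414 0.082 3.302
f 1 38 17
f 38 12 41
f 17 41 6
f 38 41 17
f 1 17 13
f 17 6 18
f 13 18 2
f 17 18 13
f 1 13 22
f 13 2 23
f 22 23 8
f 13 23 22
f 1 22 34
f 22 8 37
f 34 37 11
f 22 37 34
f 1 34 38
f 34 11 42
f 38 42 12
f 34 42 38
f 2 18 29
f 18 6 32
f 29 32 10
f 18 32 29
f 6 41 19
f 41 12 40
f 19 40 5
f 41 40 19
f 12 42 39
f 42 11 35
f 39 35 3
f 42 35 39
f 11 37 36
f 37 8 24
f 36 24 7
f 37 24 36
f 8 23 28
f 23 2 25
f 28 25 9
f 23 25 28
f 4 30 16
f 30 10 31
f 16 31 5
f 30 31 16
f 4 16 14
f 16 5 15
f 14 15 3
f 16 15 14
f 4 14 21
f 14 3 20
f 21 20 7
f 14 20 21
f 4 21 26
f 21 7 27
f 26 27 9
f 21 27 26
f 4 26 30
f 26 9 33
f 30 33 10
f 26 33 30
f 5 31 19
f 31 10 32
f 19 32 6
f 31 32 19
f 3 15 39
f 15 5 40
f 39 40 12
f 15 40 39
f 7 20 36
f 20 3 35
f 36 35 11
f 20 35 36
f 9 27 28
f 27 7 24
f 28 24 8
f 27 24 28
f 10 33 29
f 33 9 25
f 29 25 2
f 33 25 29
f 44 43 47
f 44 47 45
f 45 47 48
f 45 48 46
f 47 43 49
f 47 49 48
f 48 49 50
f 48 50 46
f 49 43 51
f 49 51 50
f 50 51 52
f 50 52 46
f 51 43 53
f 51 53 52
f 52 53 54
f 52 54 46
f 53 43 55
f 53 55 54
f 54 55 56
f 54 56 46
f 55 43 57
f 55 57 56
f 56 57 58
f 56 58 46
f 57 43 59
f 57 59 58
f 58 59 60
f 58 60 46
f 59 43 44
f 59 44 60
f 60 44 45
f 60 45 46



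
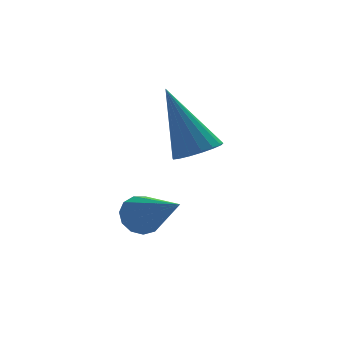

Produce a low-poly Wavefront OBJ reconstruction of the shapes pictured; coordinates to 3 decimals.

v -0.396 2.378 -0.417
v 0.067 2.665 -0.191
v 0.076 0.842 0.557
v -0.187 2.718 0.017
v -0.507 2.664 0.087
v -0.792 2.519 -0.003
v -0.952 2.33 -0.225
v -0.935 2.156 -0.507
v -0.747 2.052 -0.761
v -0.448 2.053 -0.906
v -0.132 2.156 -0.896
v 0.1 2.331 -0.733
v 0.174 2.52 -0.47
v 1.241 3.182 1.156
v 1.855 3.093 1.383
v 0.659 3.918 3.024
v 1.858 3.387 1.268
v 1.721 3.634 1.127
v 1.473 3.778 0.994
v 1.172 3.785 0.897
v 0.887 3.654 0.86
v 0.683 3.414 0.891
v 0.607 3.122 0.982
v 0.676 2.843 1.114
v 0.874 2.642 1.255
v 1.157 2.564 1.374
v 1.458 2.628 1.443
v 1.71 2.819 1.446
f 2 1 4
f 2 4 3
f 4 1 5
f 4 5 3
f 5 1 6
f 5 6 3
f 6 1 7
f 6 7 3
f 7 1 8
f 7 8 3
f 8 1 9
f 8 9 3
f 9 1 10
f 9 10 3
f 10 1 11
f 10 11 3
f 11 1 12
f 11 12 3
f 12 1 13
f 12 13 3
f 13 1 2
f 13 2 3
f 15 14 17
f 15 17 16
f 17 14 18
f 17 18 16
f 18 14 19
f 18 19 16
f 19 14 20
f 19 20 16
f 20 14 21
f 20 21 16
f 21 14 22
f 21 22 16
f 22 14 23
f 22 23 16
f 23 14 24
f 23 24 16
f 24 14 25
f 24 25 16
f 25 14 26
f 25 26 16
f 26 14 27
f 26 27 16
f 27 14 28
f 27 28 16
f 28 14 15
f 28 15 16



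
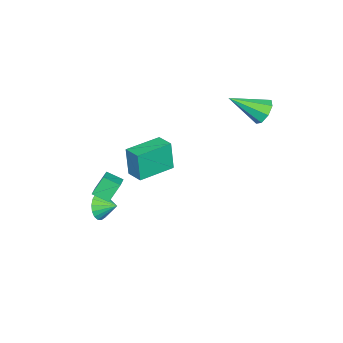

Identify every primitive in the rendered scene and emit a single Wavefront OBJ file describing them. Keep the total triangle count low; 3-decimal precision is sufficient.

v 2.295 -1.085 -0.032
v 2.399 -1.98 0.376
v 3.297 -0.785 0.37
v 3.401 -1.681 0.779
v 2.839 -1.499 -1.079
v 2.943 -2.395 -0.67
v 3.841 -1.2 -0.676
v 3.945 -2.095 -0.268
v 1.244 -2.95 -3.588
v 1.623 -3.198 -2.81
v 1.236 -1.97 -3.272
v 1.94 -3.12 -3.043
v 2.119 -3.008 -3.383
v 2.125 -2.885 -3.764
v 1.956 -2.775 -4.111
v 1.646 -2.7 -4.353
v 1.257 -2.674 -4.445
v 0.866 -2.703 -4.366
v 0.549 -2.78 -4.134
v 0.37 -2.892 -3.793
v 0.364 -3.015 -3.412
v 0.533 -3.125 -3.066
v 0.842 -3.201 -2.823
v 1.231 -3.226 -2.732
v -0.425 -2.049 -1.884
v -0.549 -2.25 -0.069
v -2.292 -0.943 -1.888
v -2.415 -1.144 -0.074
v 0.115 -1.136 -1.746
v -0.008 -1.337 0.068
v -1.751 -0.03 -1.751
v -1.875 -0.231 0.064
v -3.133 4.448 3.119
v -2.498 4.928 3.419
v -2.387 2.772 4.221
v -3.025 4.944 3.801
v -3.615 4.67 3.783
v -3.922 4.266 3.376
v -3.767 3.969 2.819
v -3.24 3.952 2.437
v -2.651 4.226 2.455
v -2.343 4.63 2.862
f 2 4 1
f 5 2 1
f 1 4 3
f 3 5 1
f 2 8 4
f 6 2 5
f 6 8 2
f 4 8 3
f 7 5 3
f 3 8 7
f 7 6 5
f 8 6 7
f 10 9 12
f 10 12 11
f 12 9 13
f 12 13 11
f 13 9 14
f 13 14 11
f 14 9 15
f 14 15 11
f 15 9 16
f 15 16 11
f 16 9 17
f 16 17 11
f 17 9 18
f 17 18 11
f 18 9 19
f 18 19 11
f 19 9 20
f 19 20 11
f 20 9 21
f 20 21 11
f 21 9 22
f 21 22 11
f 22 9 23
f 22 23 11
f 23 9 24
f 23 24 11
f 24 9 10
f 24 10 11
f 26 28 25
f 29 26 25
f 25 28 27
f 27 29 25
f 26 32 28
f 30 26 29
f 30 32 26
f 28 32 27
f 31 29 27
f 27 32 31
f 31 30 29
f 32 30 31
f 34 33 36
f 34 36 35
f 36 33 37
f 36 37 35
f 37 33 38
f 37 38 35
f 38 33 39
f 38 39 35
f 39 33 40
f 39 40 35
f 40 33 41
f 40 41 35
f 41 33 42
f 41 42 35
f 42 33 34
f 42 34 35



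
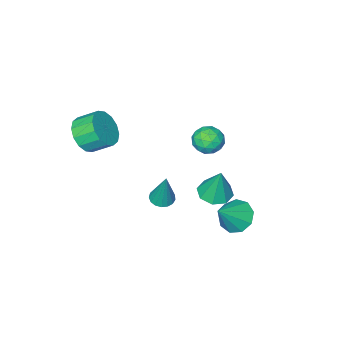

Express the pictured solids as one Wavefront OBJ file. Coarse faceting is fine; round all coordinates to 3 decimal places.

v -2.829 -0.257 0.088
v -2.041 -0.531 0.488
v -2.559 -1.169 -1.068
v -1.771 -1.443 -0.668
v -2.585 -1.682 -0.299
v -2.752 -1.119 0.416
v -1.848 -0.581 -0.996
v -2.015 -0.018 -0.281
v -1.435 -0.731 -0.182
v -1.89 -1.412 0.249
v -2.71 -0.288 -0.829
v -3.165 -0.969 -0.398
v -2.459 -0.314 0.39
v -2.141 -1.386 -0.97
v -2.62 -1.527 -0.753
v -2.157 -1.688 -0.518
v -2.876 -0.66 0.347
v -2.413 -0.821 0.582
v -2.733 -1.498 0.119
v -2.187 -0.879 -1.162
v -1.724 -1.04 -0.927
v -2.443 -0.012 -0.062
v -1.98 -0.173 0.173
v -1.867 -0.202 -0.699
v -1.639 -0.593 0.231
v -1.481 -1.129 -0.449
v -1.526 -0.622 -0.641
v -1.624 -0.291 -0.221
v -1.907 -0.993 0.484
v -1.748 -1.529 -0.196
v -2.227 -1.67 0.021
v -2.325 -1.339 0.441
v -1.551 -1.111 0.09
v -2.852 -0.171 -0.384
v -2.693 -0.707 -1.064
v -2.275 -0.361 -1.021
v -2.373 -0.03 -0.601
v -3.119 -0.571 -0.131
v -2.961 -1.107 -0.811
v -2.976 -1.409 -0.359
v -3.074 -1.078 0.061
v -3.049 -0.589 -0.67
v -0.394 3.729 -2.228
v 0.282 3.349 -2.89
v 0.914 3.871 -0.972
v 0.259 4.044 -2.945
v -0.069 4.592 -2.665
v -0.55 4.736 -2.18
v -0.958 4.409 -1.718
v -1.102 3.764 -1.495
v -0.915 3.102 -1.615
v -0.485 2.734 -2.022
v -0.012 2.831 -2.525
v -1.598 0.624 -3.141
v -0.629 0.588 -3.16
v -1.542 1.136 -1.219
v -0.891 1.261 -3.331
v -1.568 1.561 -3.391
v -2.262 1.312 -3.305
v -2.567 0.66 -3.123
v -2.304 -0.013 -2.951
v -1.628 -0.313 -2.891
v -0.934 -0.064 -2.977
v 2.289 1.228 -1.023
v 2.943 1.154 -1.071
v 2.511 1.852 1.023
v 2.894 1.454 -1.158
v 2.706 1.702 -1.213
v 2.423 1.841 -1.225
v 2.109 1.84 -1.19
v 1.836 1.699 -1.117
v 1.667 1.449 -1.023
v 1.64 1.149 -0.928
v 1.762 0.867 -0.855
v 2.004 0.667 -0.82
v 2.312 0.596 -0.832
v 2.614 0.67 -0.888
v 2.842 0.871 -0.974
v 4.03 -2.781 2.11
v 4.589 -1.946 1.662
v 3.908 -1.104 2.381
v 3.35 -1.939 2.83
v 4.138 -2.021 1.322
v 3.457 -1.179 2.042
v 3.658 -2.3 1.194
v 2.977 -1.457 1.913
v 3.278 -2.707 1.311
v 2.597 -1.865 2.03
v 3.1 -3.134 1.643
v 2.419 -2.292 2.362
v 3.171 -3.467 2.099
v 2.49 -2.625 2.818
v 3.472 -3.616 2.559
v 2.791 -2.774 3.278
v 3.923 -3.541 2.898
v 3.242 -2.699 3.618
v 4.403 -3.263 3.027
v 3.722 -2.42 3.746
v 4.783 -2.855 2.91
v 4.102 -2.013 3.629
v 4.961 -2.428 2.578
v 4.28 -1.586 3.297
v 4.89 -2.095 2.122
v 4.209 -1.253 2.841
f 1 38 17
f 38 12 41
f 17 41 6
f 38 41 17
f 1 17 13
f 17 6 18
f 13 18 2
f 17 18 13
f 1 13 22
f 13 2 23
f 22 23 8
f 13 23 22
f 1 22 34
f 22 8 37
f 34 37 11
f 22 37 34
f 1 34 38
f 34 11 42
f 38 42 12
f 34 42 38
f 2 18 29
f 18 6 32
f 29 32 10
f 18 32 29
f 6 41 19
f 41 12 40
f 19 40 5
f 41 40 19
f 12 42 39
f 42 11 35
f 39 35 3
f 42 35 39
f 11 37 36
f 37 8 24
f 36 24 7
f 37 24 36
f 8 23 28
f 23 2 25
f 28 25 9
f 23 25 28
f 4 30 16
f 30 10 31
f 16 31 5
f 30 31 16
f 4 16 14
f 16 5 15
f 14 15 3
f 16 15 14
f 4 14 21
f 14 3 20
f 21 20 7
f 14 20 21
f 4 21 26
f 21 7 27
f 26 27 9
f 21 27 26
f 4 26 30
f 26 9 33
f 30 33 10
f 26 33 30
f 5 31 19
f 31 10 32
f 19 32 6
f 31 32 19
f 3 15 39
f 15 5 40
f 39 40 12
f 15 40 39
f 7 20 36
f 20 3 35
f 36 35 11
f 20 35 36
f 9 27 28
f 27 7 24
f 28 24 8
f 27 24 28
f 10 33 29
f 33 9 25
f 29 25 2
f 33 25 29
f 44 43 46
f 44 46 45
f 46 43 47
f 46 47 45
f 47 43 48
f 47 48 45
f 48 43 49
f 48 49 45
f 49 43 50
f 49 50 45
f 50 43 51
f 50 51 45
f 51 43 52
f 51 52 45
f 52 43 53
f 52 53 45
f 53 43 44
f 53 44 45
f 55 54 57
f 55 57 56
f 57 54 58
f 57 58 56
f 58 54 59
f 58 59 56
f 59 54 60
f 59 60 56
f 60 54 61
f 60 61 56
f 61 54 62
f 61 62 56
f 62 54 63
f 62 63 56
f 63 54 55
f 63 55 56
f 65 64 67
f 65 67 66
f 67 64 68
f 67 68 66
f 68 64 69
f 68 69 66
f 69 64 70
f 69 70 66
f 70 64 71
f 70 71 66
f 71 64 72
f 71 72 66
f 72 64 73
f 72 73 66
f 73 64 74
f 73 74 66
f 74 64 75
f 74 75 66
f 75 64 76
f 75 76 66
f 76 64 77
f 76 77 66
f 77 64 78
f 77 78 66
f 78 64 65
f 78 65 66
f 80 79 83
f 80 83 81
f 81 83 84
f 81 84 82
f 83 79 85
f 83 85 84
f 84 85 86
f 84 86 82
f 85 79 87
f 85 87 86
f 86 87 88
f 86 88 82
f 87 79 89
f 87 89 88
f 88 89 90
f 88 90 82
f 89 79 91
f 89 91 90
f 90 91 92
f 90 92 82
f 91 79 93
f 91 93 92
f 92 93 94
f 92 94 82
f 93 79 95
f 93 95 94
f 94 95 96
f 94 96 82
f 95 79 97
f 95 97 96
f 96 97 98
f 96 98 82
f 97 79 99
f 97 99 98
f 98 99 100
f 98 100 82
f 99 79 101
f 99 101 100
f 100 101 102
f 100 102 82
f 101 79 103
f 101 103 102
f 102 103 104
f 102 104 82
f 103 79 80
f 103 80 104
f 104 80 81
f 104 81 82

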